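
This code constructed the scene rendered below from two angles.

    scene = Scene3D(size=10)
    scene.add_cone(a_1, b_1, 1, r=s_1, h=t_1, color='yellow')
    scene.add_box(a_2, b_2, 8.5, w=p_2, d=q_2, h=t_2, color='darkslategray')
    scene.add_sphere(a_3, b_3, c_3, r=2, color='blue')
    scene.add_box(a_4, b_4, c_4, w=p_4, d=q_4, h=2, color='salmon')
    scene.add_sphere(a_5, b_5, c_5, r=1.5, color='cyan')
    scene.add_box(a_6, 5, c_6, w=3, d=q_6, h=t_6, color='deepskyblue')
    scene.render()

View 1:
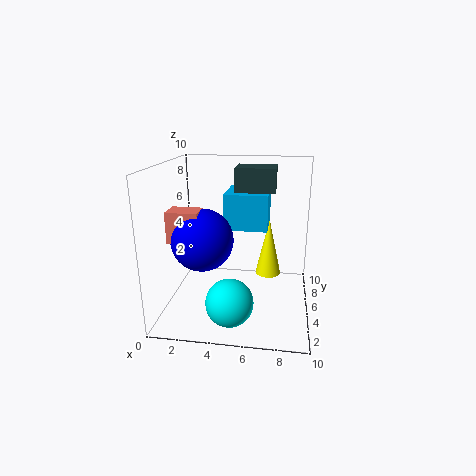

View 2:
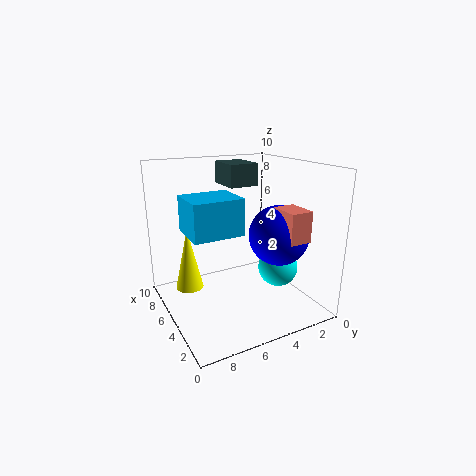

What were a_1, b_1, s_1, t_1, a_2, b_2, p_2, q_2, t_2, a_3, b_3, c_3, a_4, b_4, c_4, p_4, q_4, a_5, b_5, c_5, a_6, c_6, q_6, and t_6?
a_1 = 7; b_1 = 8; s_1 = 1; t_1 = 4.5; a_2 = 5; b_2 = 3.5; p_2 = 2.5; q_2 = 2; t_2 = 1.5; a_3 = 3; b_3 = 3; c_3 = 5.5; a_4 = 1; b_4 = 2; c_4 = 5.5; p_4 = 2; q_4 = 1.5; a_5 = 5; b_5 = 1.5; c_5 = 2; a_6 = 4; c_6 = 5.5; q_6 = 3.5; t_6 = 2.5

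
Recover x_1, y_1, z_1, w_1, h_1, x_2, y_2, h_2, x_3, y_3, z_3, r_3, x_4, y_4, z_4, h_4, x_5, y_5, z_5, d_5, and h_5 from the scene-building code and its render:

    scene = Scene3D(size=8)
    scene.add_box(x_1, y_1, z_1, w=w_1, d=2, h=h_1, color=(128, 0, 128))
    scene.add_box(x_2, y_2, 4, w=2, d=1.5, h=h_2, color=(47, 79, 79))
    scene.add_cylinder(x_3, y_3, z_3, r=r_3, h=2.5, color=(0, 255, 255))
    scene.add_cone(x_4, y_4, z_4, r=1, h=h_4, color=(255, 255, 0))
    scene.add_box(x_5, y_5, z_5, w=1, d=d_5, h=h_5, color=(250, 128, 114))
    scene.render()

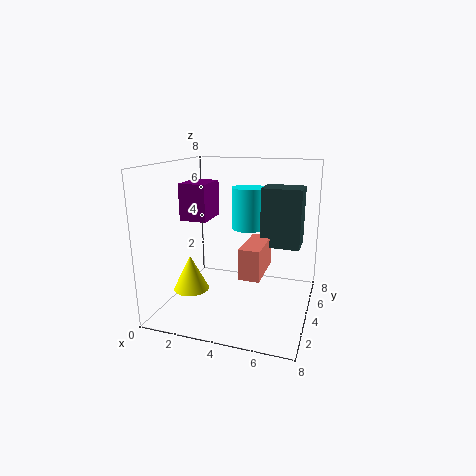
x_1 = 1, y_1 = 3, z_1 = 5, w_1 = 1.5, h_1 = 2, x_2 = 5.5, y_2 = 3, h_2 = 3, x_3 = 4, y_3 = 6, z_3 = 4, r_3 = 1, x_4 = 1.5, y_4 = 3, z_4 = 1, h_4 = 2, x_5 = 5, y_5 = 1, z_5 = 3, d_5 = 2.5, h_5 = 1.5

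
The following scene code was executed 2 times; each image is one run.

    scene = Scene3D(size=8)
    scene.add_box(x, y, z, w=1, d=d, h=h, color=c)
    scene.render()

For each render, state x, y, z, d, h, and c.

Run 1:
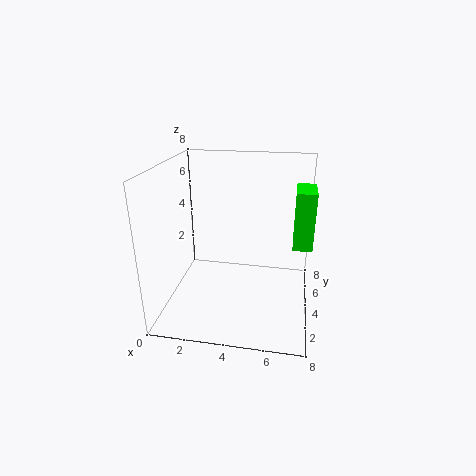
x = 7
y = 3
z = 4
d = 2
h = 3
c = 'lime'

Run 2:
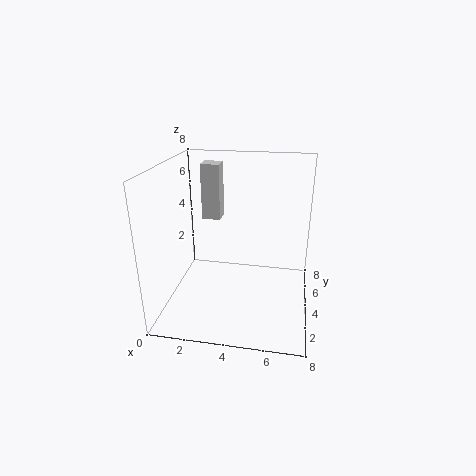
x = 2
y = 4
z = 5
d = 1
h = 3
c = 'lightgray'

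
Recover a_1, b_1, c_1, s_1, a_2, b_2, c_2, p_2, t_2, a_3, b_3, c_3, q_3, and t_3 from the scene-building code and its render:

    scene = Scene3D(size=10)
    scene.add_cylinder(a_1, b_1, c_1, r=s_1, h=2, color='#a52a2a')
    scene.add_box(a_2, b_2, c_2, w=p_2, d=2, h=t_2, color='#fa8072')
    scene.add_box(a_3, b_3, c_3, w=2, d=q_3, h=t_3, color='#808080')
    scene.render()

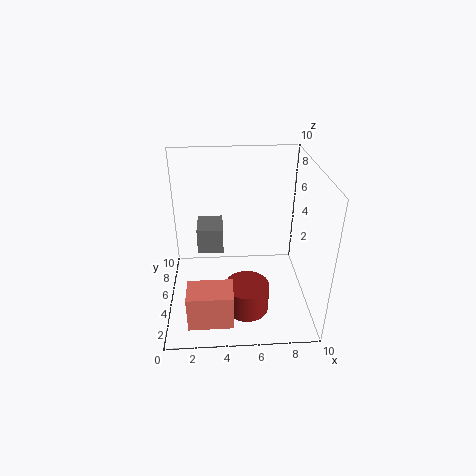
a_1 = 5.5, b_1 = 3, c_1 = 0.5, s_1 = 1.5, a_2 = 1.5, b_2 = 1, c_2 = 0.5, p_2 = 3, t_2 = 2.5, a_3 = 2, b_3 = 7, c_3 = 2.5, q_3 = 2.5, t_3 = 2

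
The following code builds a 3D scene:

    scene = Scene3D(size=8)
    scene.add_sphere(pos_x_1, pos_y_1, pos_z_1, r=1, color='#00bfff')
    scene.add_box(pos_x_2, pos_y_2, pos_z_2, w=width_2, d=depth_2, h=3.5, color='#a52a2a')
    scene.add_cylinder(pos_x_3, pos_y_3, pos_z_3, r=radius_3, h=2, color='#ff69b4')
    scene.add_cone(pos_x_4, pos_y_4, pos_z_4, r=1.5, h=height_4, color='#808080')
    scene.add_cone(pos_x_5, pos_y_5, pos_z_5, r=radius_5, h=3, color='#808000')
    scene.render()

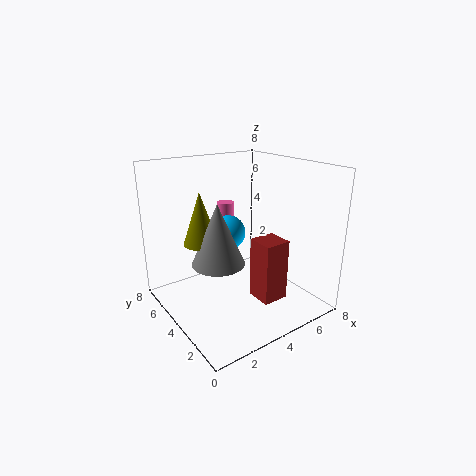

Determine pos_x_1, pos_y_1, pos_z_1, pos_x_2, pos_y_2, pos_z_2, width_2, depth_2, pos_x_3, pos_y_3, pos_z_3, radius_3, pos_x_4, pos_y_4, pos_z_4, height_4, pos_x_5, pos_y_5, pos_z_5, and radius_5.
pos_x_1 = 4
pos_y_1 = 5
pos_z_1 = 4
pos_x_2 = 4.5
pos_y_2 = 2
pos_z_2 = 0.5
width_2 = 1.5
depth_2 = 1.5
pos_x_3 = 4.5
pos_y_3 = 6
pos_z_3 = 3.5
radius_3 = 0.5
pos_x_4 = 3
pos_y_4 = 4.5
pos_z_4 = 2.5
height_4 = 3.5
pos_x_5 = 2.5
pos_y_5 = 5.5
pos_z_5 = 3.5
radius_5 = 1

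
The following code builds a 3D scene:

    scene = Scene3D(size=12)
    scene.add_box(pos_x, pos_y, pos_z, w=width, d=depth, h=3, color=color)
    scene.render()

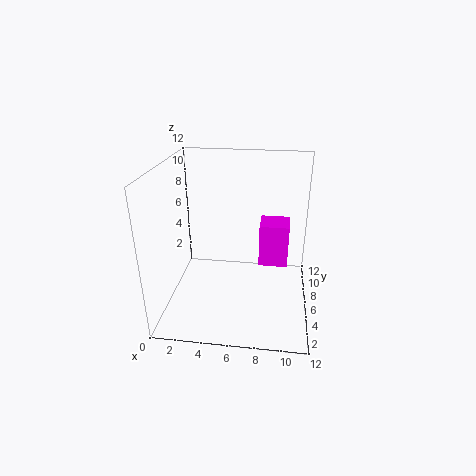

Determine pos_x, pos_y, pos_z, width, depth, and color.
pos_x = 8; pos_y = 2; pos_z = 6; width = 2; depth = 2; color = 'magenta'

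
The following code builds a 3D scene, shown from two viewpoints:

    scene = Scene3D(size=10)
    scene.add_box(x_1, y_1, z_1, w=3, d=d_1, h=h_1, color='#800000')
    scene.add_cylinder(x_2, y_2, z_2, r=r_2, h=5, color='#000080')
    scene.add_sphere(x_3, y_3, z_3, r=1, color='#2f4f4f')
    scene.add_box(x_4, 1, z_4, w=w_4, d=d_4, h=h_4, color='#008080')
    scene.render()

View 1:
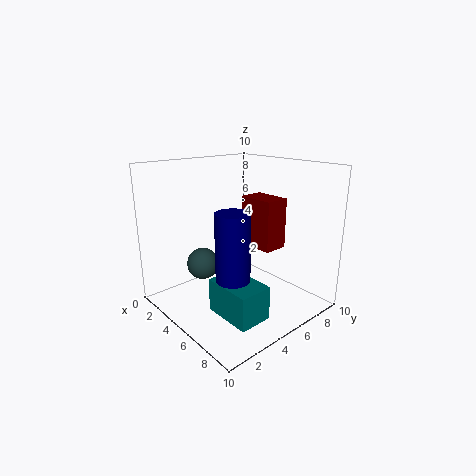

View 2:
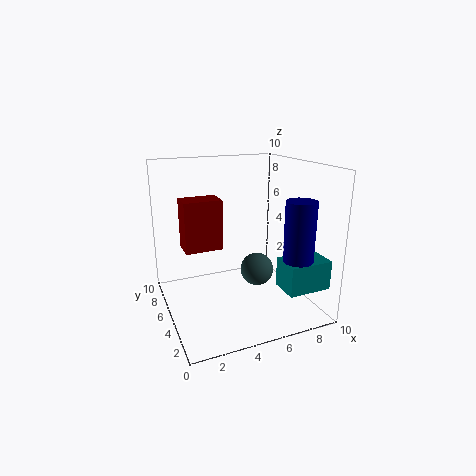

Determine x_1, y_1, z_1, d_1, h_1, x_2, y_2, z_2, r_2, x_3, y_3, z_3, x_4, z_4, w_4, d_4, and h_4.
x_1 = 2; y_1 = 8; z_1 = 3; d_1 = 2; h_1 = 4; x_2 = 8; y_2 = 2; z_2 = 3; r_2 = 1; x_3 = 5; y_3 = 2; z_3 = 4; x_4 = 7; z_4 = 2; w_4 = 3; d_4 = 2; h_4 = 2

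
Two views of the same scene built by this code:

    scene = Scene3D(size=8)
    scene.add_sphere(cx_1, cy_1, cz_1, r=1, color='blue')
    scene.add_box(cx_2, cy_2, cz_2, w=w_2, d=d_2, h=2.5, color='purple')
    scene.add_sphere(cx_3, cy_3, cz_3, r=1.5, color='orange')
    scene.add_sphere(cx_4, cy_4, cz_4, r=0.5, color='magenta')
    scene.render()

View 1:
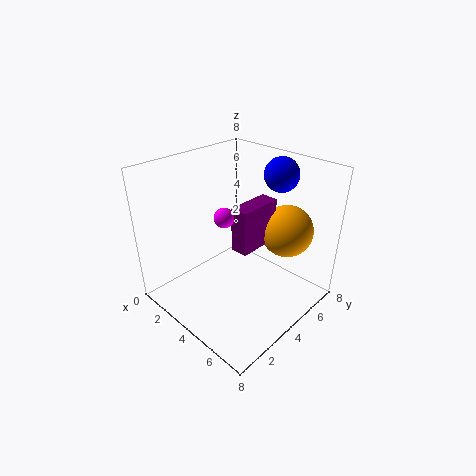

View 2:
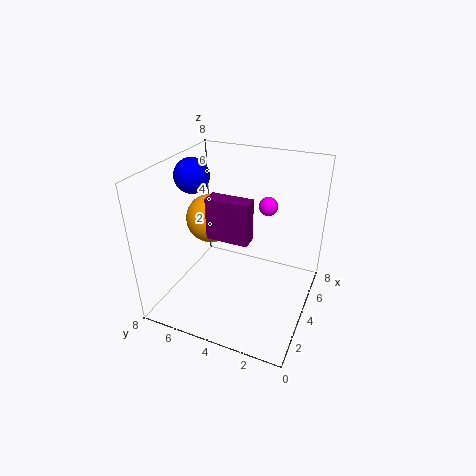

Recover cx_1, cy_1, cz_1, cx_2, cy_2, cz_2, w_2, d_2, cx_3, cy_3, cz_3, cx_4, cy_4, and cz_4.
cx_1 = 4.5; cy_1 = 7; cz_1 = 7; cx_2 = 4; cy_2 = 3.5; cz_2 = 3.5; w_2 = 1; d_2 = 2.5; cx_3 = 5.5; cy_3 = 6.5; cz_3 = 4; cx_4 = 4.5; cy_4 = 2.5; cz_4 = 6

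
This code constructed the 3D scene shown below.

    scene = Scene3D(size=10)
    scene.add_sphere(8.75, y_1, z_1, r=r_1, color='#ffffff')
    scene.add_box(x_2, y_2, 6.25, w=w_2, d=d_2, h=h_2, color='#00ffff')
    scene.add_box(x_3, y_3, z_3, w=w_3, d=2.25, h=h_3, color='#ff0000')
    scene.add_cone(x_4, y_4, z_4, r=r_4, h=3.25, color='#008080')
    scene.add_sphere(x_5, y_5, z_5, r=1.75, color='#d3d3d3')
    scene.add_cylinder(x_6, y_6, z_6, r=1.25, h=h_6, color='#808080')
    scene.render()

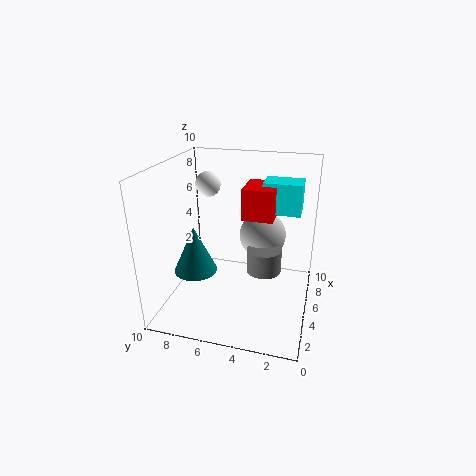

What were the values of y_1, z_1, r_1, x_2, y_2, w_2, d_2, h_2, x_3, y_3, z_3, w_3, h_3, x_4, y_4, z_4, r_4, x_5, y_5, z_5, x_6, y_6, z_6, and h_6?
y_1 = 8.5; z_1 = 7.5; r_1 = 1; x_2 = 6.75; y_2 = 1; w_2 = 2; d_2 = 2.75; h_2 = 2.25; x_3 = 5.75; y_3 = 2.75; z_3 = 6; w_3 = 2.75; h_3 = 2.25; x_4 = 3.75; y_4 = 7.75; z_4 = 2.75; r_4 = 1.5; x_5 = 7.5; y_5 = 3.75; z_5 = 4.25; x_6 = 5.75; y_6 = 3.25; z_6 = 2.25; h_6 = 1.75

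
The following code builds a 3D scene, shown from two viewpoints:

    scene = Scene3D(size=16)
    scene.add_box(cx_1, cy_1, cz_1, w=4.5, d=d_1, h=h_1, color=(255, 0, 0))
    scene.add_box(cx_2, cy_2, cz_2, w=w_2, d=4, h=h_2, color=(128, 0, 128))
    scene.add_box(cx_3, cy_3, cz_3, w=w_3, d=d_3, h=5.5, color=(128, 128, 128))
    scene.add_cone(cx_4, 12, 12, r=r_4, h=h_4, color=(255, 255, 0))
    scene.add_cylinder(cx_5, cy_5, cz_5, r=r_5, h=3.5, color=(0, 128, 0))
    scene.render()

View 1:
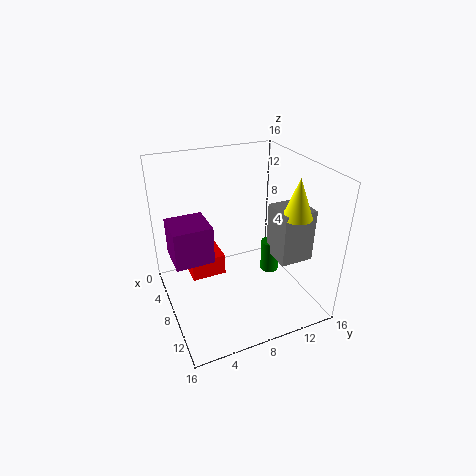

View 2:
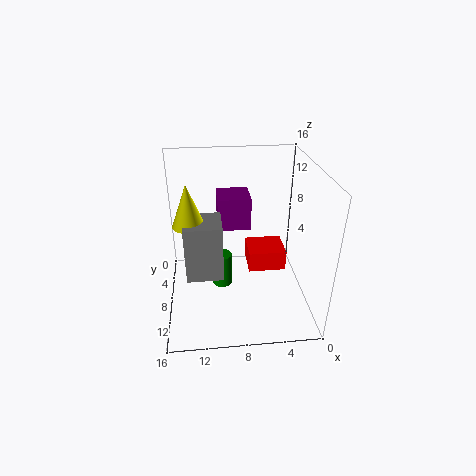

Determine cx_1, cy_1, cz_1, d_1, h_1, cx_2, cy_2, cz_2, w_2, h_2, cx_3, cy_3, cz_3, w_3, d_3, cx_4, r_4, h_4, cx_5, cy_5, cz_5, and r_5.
cx_1 = 2
cy_1 = 3
cz_1 = 2.5
d_1 = 4
h_1 = 2.5
cx_2 = 6
cy_2 = 0.5
cz_2 = 7
w_2 = 4
h_2 = 4
cx_3 = 10
cy_3 = 10.5
cz_3 = 7
w_3 = 3.5
d_3 = 3.5
cx_4 = 13
r_4 = 1.5
h_4 = 4
cx_5 = 10
cy_5 = 11
cz_5 = 4.5
r_5 = 1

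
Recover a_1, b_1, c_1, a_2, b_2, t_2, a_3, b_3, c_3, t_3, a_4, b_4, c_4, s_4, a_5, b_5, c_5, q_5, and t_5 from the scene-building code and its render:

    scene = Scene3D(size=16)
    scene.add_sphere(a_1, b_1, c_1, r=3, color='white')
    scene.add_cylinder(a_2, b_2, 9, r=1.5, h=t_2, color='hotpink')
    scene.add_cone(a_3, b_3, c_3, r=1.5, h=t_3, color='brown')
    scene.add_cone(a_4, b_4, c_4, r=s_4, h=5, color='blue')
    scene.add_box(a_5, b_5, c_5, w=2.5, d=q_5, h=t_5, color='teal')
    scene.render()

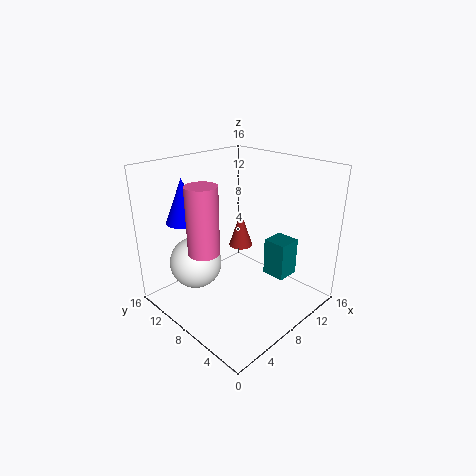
a_1 = 5
b_1 = 12
c_1 = 4.5
a_2 = 2
b_2 = 6.5
t_2 = 6.5
a_3 = 12
b_3 = 11.5
c_3 = 4.5
t_3 = 4.5
a_4 = 4.5
b_4 = 13
c_4 = 9.5
s_4 = 2
a_5 = 9
b_5 = 2.5
c_5 = 4.5
q_5 = 2.5
t_5 = 4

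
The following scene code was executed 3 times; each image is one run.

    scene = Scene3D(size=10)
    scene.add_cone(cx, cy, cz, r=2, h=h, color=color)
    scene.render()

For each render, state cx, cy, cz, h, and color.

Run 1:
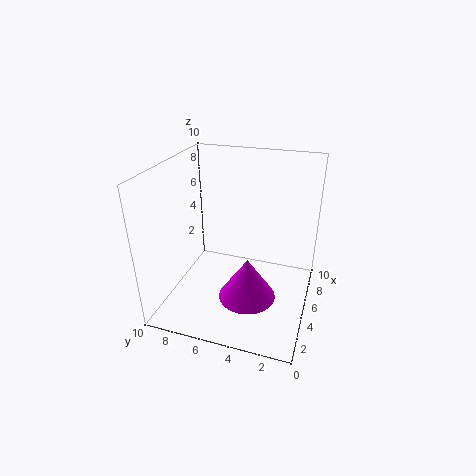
cx = 4, cy = 4, cz = 1, h = 3, color = 'magenta'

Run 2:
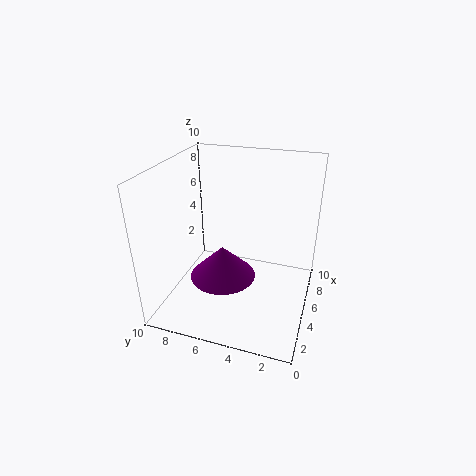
cx = 2, cy = 5, cz = 4, h = 2, color = 'purple'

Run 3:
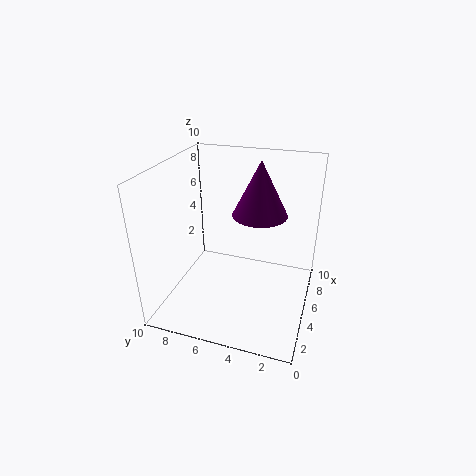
cx = 7, cy = 4, cz = 6, h = 4, color = 'purple'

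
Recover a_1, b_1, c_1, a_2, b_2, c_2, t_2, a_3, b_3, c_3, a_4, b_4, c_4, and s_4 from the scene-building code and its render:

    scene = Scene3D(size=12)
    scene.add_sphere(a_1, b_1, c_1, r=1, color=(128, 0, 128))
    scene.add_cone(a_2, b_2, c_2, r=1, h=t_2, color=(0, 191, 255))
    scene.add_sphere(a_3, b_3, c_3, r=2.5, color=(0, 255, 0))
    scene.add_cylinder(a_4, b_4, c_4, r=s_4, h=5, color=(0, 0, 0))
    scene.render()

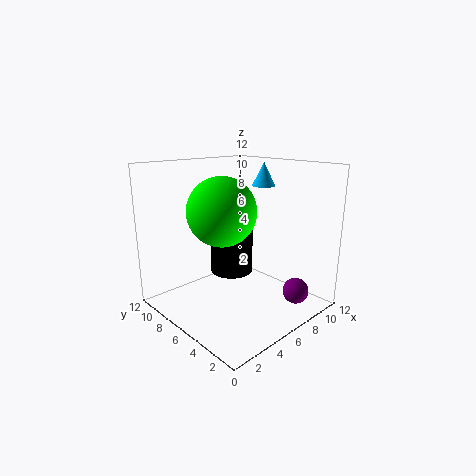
a_1 = 7.5, b_1 = 1, c_1 = 2.5, a_2 = 9, b_2 = 6, c_2 = 10, t_2 = 2, a_3 = 3, b_3 = 4.5, c_3 = 9, a_4 = 8, b_4 = 9, c_4 = 1.5, s_4 = 2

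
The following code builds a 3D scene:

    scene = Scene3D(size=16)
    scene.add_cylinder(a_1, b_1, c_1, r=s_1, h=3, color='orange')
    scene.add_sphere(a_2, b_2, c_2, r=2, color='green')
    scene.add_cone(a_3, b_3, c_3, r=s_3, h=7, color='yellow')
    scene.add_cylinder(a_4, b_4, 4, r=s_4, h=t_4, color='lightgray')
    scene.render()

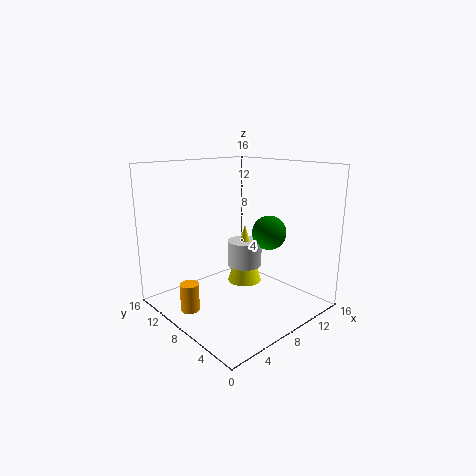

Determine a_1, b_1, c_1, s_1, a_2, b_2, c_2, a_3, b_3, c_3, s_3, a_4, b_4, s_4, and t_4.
a_1 = 2, b_1 = 9, c_1 = 1, s_1 = 1, a_2 = 12, b_2 = 7, c_2 = 8, a_3 = 10, b_3 = 9, c_3 = 2, s_3 = 2, a_4 = 10, b_4 = 9, s_4 = 2, t_4 = 3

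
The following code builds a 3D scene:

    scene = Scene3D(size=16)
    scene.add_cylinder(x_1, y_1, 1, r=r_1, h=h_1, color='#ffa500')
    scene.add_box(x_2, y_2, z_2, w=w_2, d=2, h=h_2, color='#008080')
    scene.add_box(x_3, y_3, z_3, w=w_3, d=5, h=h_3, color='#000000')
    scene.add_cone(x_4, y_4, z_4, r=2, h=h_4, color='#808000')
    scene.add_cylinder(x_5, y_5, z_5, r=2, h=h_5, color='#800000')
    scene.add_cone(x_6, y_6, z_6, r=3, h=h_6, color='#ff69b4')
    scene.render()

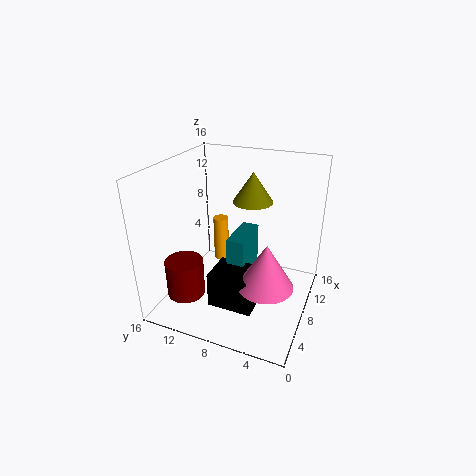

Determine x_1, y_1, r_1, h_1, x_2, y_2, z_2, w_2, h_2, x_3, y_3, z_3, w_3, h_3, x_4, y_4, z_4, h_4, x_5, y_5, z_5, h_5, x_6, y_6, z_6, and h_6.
x_1 = 14, y_1 = 13, r_1 = 1, h_1 = 6, x_2 = 7, y_2 = 7, z_2 = 1, w_2 = 5, h_2 = 7, x_3 = 4, y_3 = 5, z_3 = 1, w_3 = 4, h_3 = 4, x_4 = 7, y_4 = 6, z_4 = 13, h_4 = 3, x_5 = 3, y_5 = 12, z_5 = 3, h_5 = 4, x_6 = 6, y_6 = 4, z_6 = 4, h_6 = 5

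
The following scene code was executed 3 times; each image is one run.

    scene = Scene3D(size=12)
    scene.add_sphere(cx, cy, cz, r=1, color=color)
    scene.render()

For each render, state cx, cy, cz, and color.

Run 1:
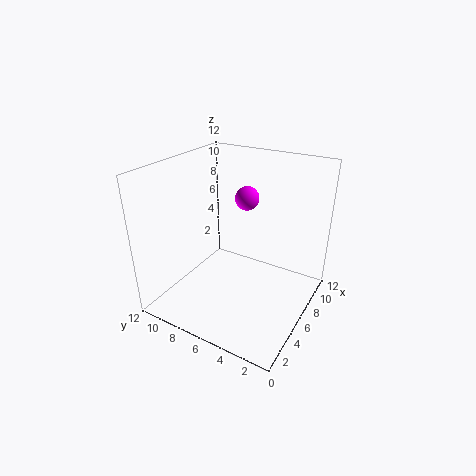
cx = 7.5
cy = 6
cz = 9
color = 'magenta'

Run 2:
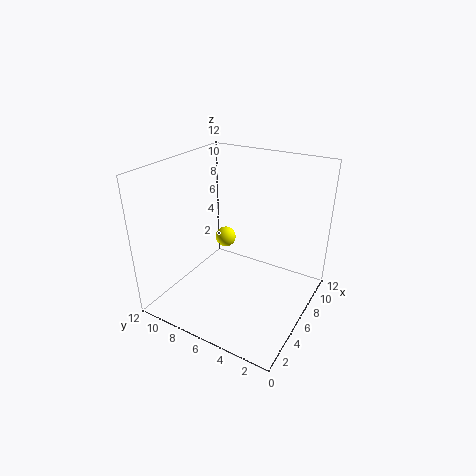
cx = 9.5
cy = 9.5
cz = 3.5
color = 'yellow'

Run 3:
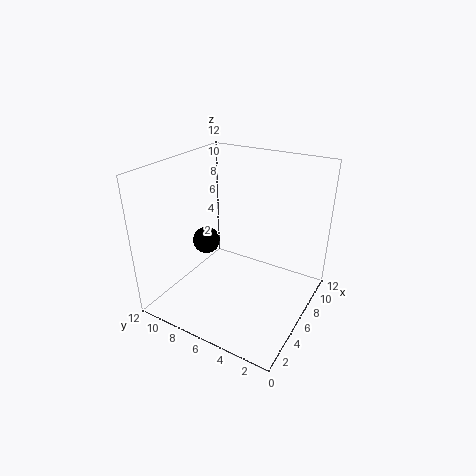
cx = 3
cy = 7
cz = 7
color = 'black'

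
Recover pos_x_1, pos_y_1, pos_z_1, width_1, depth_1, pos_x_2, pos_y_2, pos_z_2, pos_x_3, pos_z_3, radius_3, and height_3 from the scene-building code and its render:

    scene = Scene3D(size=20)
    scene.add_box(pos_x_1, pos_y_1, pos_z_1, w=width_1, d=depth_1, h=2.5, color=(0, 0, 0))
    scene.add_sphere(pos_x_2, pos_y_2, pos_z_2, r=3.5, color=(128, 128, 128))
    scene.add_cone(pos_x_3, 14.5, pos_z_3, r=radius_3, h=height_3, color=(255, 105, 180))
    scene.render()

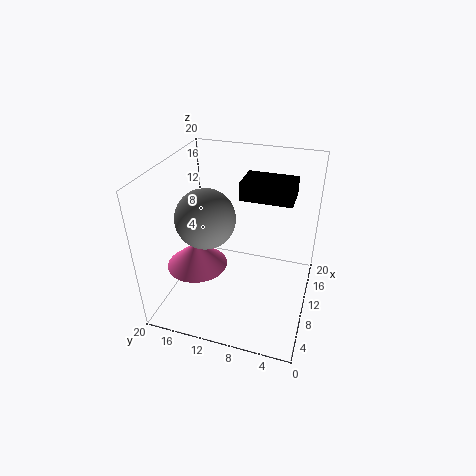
pos_x_1 = 10.5
pos_y_1 = 3
pos_z_1 = 15.5
width_1 = 4.5
depth_1 = 7
pos_x_2 = 4
pos_y_2 = 12
pos_z_2 = 16
pos_x_3 = 6
pos_z_3 = 7.5
radius_3 = 4
height_3 = 3.5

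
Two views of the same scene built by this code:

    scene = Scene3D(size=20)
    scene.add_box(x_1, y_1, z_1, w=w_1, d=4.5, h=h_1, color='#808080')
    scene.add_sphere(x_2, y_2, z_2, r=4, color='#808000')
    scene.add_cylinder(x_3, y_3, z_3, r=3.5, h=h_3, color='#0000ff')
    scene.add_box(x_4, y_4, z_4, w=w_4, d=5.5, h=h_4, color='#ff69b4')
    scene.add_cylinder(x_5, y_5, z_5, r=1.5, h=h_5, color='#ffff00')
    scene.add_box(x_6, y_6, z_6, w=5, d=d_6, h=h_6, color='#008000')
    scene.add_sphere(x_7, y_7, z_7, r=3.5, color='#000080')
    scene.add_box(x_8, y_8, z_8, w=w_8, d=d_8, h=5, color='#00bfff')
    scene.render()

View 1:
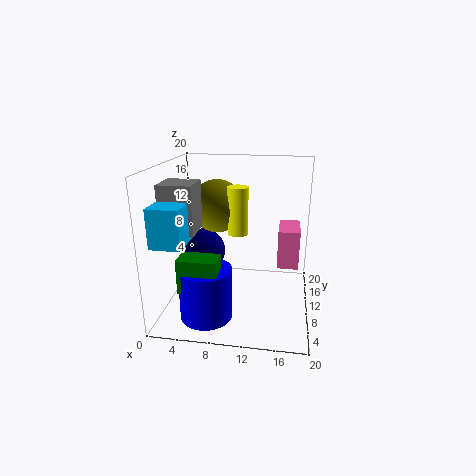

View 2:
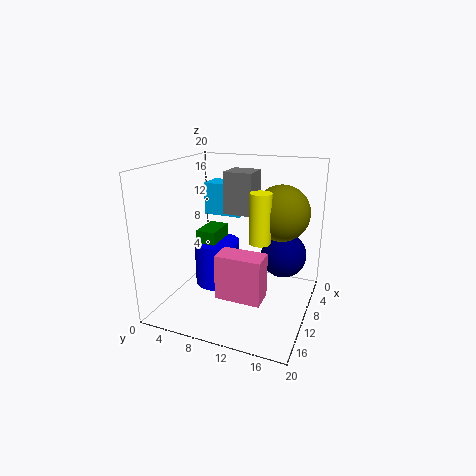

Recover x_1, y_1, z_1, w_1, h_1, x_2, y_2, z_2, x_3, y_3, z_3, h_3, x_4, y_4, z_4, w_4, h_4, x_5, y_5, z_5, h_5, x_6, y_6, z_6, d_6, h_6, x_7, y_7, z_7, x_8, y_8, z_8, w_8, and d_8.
x_1 = 0.5; y_1 = 5.5; z_1 = 11.5; w_1 = 4.5; h_1 = 6.5; x_2 = 6; y_2 = 15; z_2 = 13; x_3 = 6.5; y_3 = 5; z_3 = 0.5; h_3 = 7; x_4 = 15.5; y_4 = 10.5; z_4 = 5.5; w_4 = 3; h_4 = 5.5; x_5 = 9.5; y_5 = 13; z_5 = 9.5; h_5 = 7; x_6 = 3.5; y_6 = 2.5; z_6 = 5; d_6 = 3; h_6 = 4.5; x_7 = 3.5; y_7 = 15; z_7 = 5.5; x_8 = 0.5; y_8 = 2; z_8 = 11; w_8 = 4; d_8 = 6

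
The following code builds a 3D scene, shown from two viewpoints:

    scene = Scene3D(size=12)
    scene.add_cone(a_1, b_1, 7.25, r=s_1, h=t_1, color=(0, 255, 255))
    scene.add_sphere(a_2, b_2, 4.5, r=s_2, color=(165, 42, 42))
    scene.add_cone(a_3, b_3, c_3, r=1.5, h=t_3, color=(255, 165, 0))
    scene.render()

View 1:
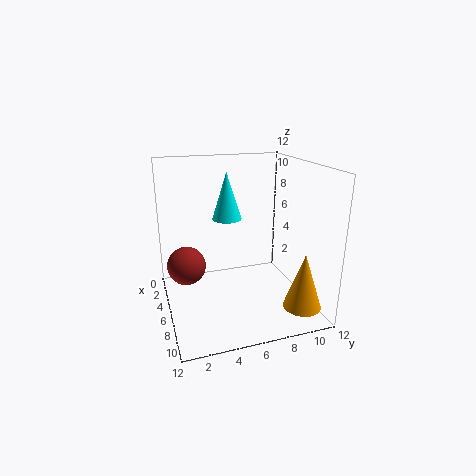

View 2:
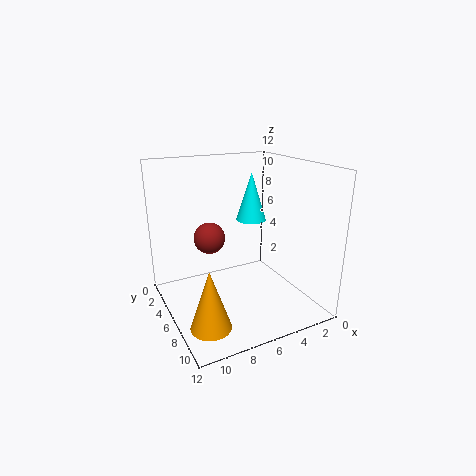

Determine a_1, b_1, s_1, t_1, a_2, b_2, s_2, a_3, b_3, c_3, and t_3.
a_1 = 4.5
b_1 = 5.5
s_1 = 1.25
t_1 = 4
a_2 = 6.75
b_2 = 1.5
s_2 = 1.5
a_3 = 10.25
b_3 = 10
c_3 = 1.25
t_3 = 4.5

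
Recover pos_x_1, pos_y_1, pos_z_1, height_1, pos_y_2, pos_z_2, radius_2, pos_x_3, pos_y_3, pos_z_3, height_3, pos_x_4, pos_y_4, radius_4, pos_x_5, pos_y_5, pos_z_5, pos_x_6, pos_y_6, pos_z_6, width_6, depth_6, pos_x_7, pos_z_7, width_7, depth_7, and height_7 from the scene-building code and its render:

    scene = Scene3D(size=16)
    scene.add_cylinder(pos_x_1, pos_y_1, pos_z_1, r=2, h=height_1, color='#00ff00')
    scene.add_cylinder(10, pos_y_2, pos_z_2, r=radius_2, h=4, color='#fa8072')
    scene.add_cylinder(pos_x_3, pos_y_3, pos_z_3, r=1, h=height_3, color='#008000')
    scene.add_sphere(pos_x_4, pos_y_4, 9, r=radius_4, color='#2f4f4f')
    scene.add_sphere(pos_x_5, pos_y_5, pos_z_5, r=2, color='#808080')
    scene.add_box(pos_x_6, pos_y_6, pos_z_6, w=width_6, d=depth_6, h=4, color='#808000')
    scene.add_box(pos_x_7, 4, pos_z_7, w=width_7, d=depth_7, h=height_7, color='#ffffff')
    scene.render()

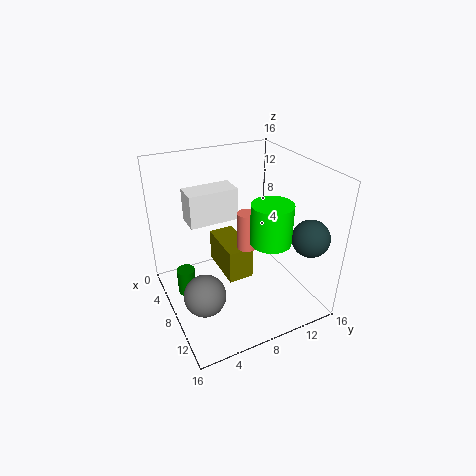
pos_x_1 = 13, pos_y_1 = 9, pos_z_1 = 10, height_1 = 4, pos_y_2 = 8, pos_z_2 = 8, radius_2 = 1, pos_x_3 = 7, pos_y_3 = 2, pos_z_3 = 2, height_3 = 3, pos_x_4 = 13, pos_y_4 = 14, radius_4 = 2, pos_x_5 = 13, pos_y_5 = 2, pos_z_5 = 6, pos_x_6 = 2, pos_y_6 = 7, pos_z_6 = 2, width_6 = 6, depth_6 = 3, pos_x_7 = 1, pos_z_7 = 8, width_7 = 3, depth_7 = 6, height_7 = 4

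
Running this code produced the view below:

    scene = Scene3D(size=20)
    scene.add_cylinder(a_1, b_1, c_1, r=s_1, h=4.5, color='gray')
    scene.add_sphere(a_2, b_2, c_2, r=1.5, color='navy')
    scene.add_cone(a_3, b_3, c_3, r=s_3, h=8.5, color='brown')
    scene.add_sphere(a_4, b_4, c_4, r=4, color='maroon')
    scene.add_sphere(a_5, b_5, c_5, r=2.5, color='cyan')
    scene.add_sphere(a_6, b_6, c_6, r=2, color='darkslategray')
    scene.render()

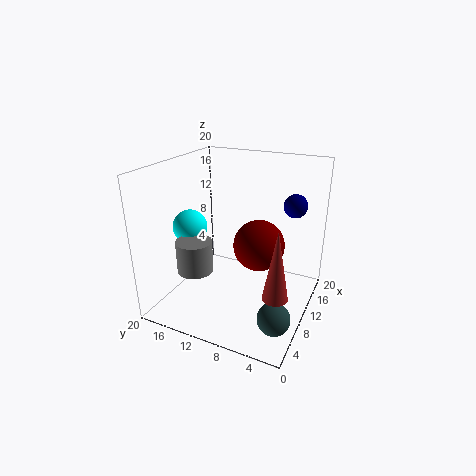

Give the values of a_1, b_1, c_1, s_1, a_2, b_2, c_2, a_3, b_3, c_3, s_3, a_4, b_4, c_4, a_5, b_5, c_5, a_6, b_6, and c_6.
a_1 = 6.5
b_1 = 15
c_1 = 5.5
s_1 = 2.5
a_2 = 11
b_2 = 2.5
c_2 = 15.5
a_3 = 3
b_3 = 2
c_3 = 7
s_3 = 1.5
a_4 = 15.5
b_4 = 9
c_4 = 6.5
a_5 = 9.5
b_5 = 17.5
c_5 = 10.5
a_6 = 3
b_6 = 2
c_6 = 4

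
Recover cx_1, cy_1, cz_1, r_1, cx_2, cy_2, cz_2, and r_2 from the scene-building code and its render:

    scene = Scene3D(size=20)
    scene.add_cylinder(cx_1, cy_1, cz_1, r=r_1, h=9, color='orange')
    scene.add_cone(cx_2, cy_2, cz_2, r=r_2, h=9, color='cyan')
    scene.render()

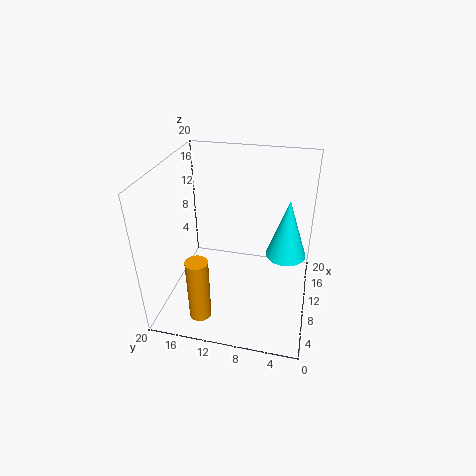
cx_1 = 4; cy_1 = 14; cz_1 = 0.5; r_1 = 1.5; cx_2 = 14; cy_2 = 3.5; cz_2 = 5.5; r_2 = 3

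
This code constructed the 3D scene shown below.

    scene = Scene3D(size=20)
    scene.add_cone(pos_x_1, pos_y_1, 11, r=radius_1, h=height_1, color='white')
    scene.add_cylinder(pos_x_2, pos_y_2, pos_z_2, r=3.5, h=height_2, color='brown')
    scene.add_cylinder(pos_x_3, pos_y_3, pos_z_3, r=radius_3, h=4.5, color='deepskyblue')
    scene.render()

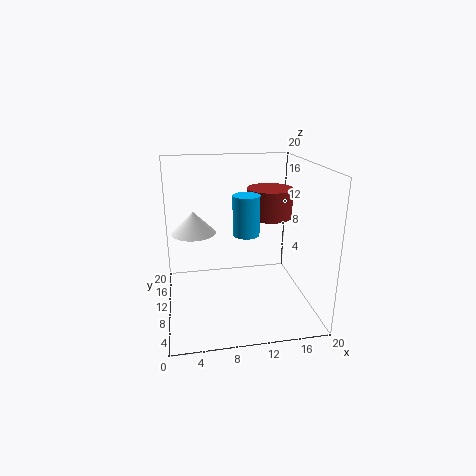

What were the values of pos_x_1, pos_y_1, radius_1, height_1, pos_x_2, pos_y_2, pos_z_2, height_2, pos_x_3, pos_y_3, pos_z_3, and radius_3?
pos_x_1 = 4
pos_y_1 = 10.5
radius_1 = 3
height_1 = 3
pos_x_2 = 16
pos_y_2 = 15.5
pos_z_2 = 11
height_2 = 4.5
pos_x_3 = 9.5
pos_y_3 = 2.5
pos_z_3 = 13.5
radius_3 = 1.5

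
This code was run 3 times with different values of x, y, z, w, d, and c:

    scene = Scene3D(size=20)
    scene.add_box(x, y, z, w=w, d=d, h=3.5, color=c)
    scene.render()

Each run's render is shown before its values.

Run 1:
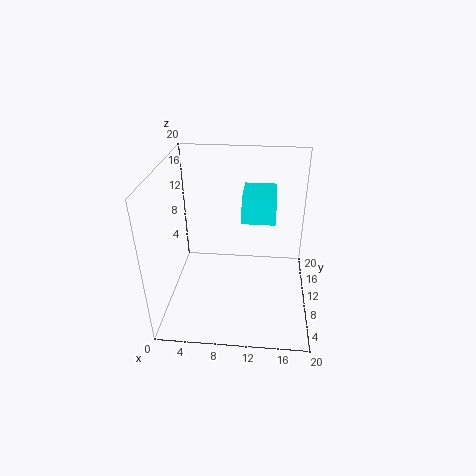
x = 10.5, y = 9.5, z = 12.5, w = 4.5, d = 6, c = 'cyan'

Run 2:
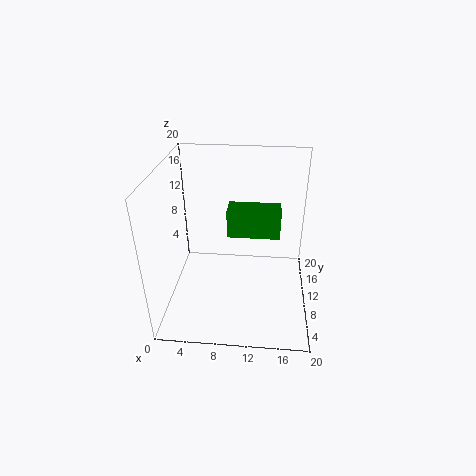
x = 9, y = 6, z = 12.5, w = 6.5, d = 3, c = 'green'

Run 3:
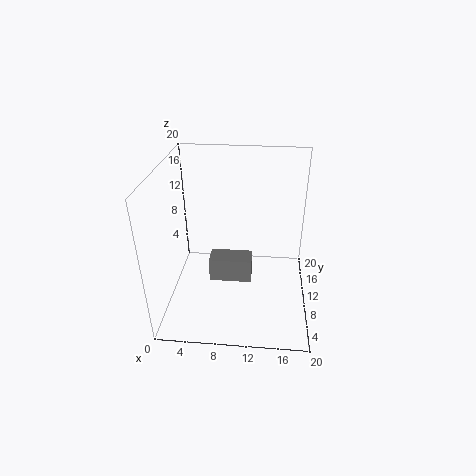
x = 6, y = 8.5, z = 3.5, w = 6, d = 3, c = 'gray'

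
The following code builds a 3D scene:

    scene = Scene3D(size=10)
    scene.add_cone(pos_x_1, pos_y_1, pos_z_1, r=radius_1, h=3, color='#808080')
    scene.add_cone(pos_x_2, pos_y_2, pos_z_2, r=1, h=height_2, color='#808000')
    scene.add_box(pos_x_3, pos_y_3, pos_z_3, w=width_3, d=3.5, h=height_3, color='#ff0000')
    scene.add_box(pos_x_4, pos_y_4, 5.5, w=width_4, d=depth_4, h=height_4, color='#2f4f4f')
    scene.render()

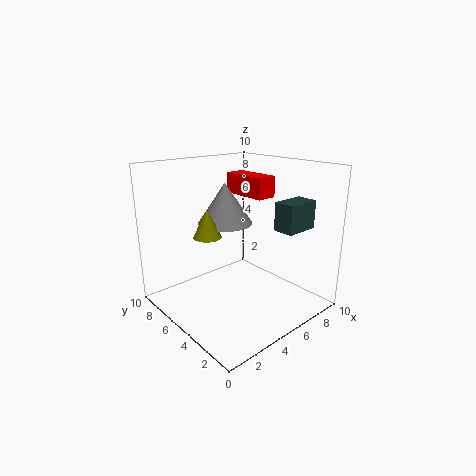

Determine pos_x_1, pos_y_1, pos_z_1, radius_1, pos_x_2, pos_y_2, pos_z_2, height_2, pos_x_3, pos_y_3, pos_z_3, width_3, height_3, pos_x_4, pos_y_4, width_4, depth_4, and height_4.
pos_x_1 = 5.5
pos_y_1 = 7
pos_z_1 = 5.5
radius_1 = 2
pos_x_2 = 3.5
pos_y_2 = 6.5
pos_z_2 = 5
height_2 = 2
pos_x_3 = 6.5
pos_y_3 = 4.5
pos_z_3 = 7.5
width_3 = 1.5
height_3 = 1.5
pos_x_4 = 7
pos_y_4 = 2
width_4 = 2.5
depth_4 = 1.5
height_4 = 2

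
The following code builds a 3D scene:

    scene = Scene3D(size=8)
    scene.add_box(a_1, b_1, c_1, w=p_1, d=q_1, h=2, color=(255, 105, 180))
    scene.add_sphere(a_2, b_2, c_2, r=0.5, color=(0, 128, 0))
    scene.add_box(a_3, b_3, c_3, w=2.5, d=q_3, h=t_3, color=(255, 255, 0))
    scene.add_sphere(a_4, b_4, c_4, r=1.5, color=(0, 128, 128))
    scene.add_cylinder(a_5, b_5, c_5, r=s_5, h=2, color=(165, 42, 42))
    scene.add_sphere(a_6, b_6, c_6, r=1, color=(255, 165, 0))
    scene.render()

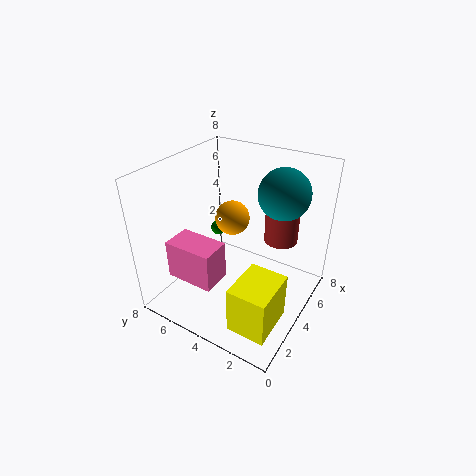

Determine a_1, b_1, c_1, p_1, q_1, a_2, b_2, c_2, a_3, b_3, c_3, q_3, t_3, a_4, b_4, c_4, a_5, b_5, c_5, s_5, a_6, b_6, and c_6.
a_1 = 0.5; b_1 = 3.5; c_1 = 3; p_1 = 1.5; q_1 = 2.5; a_2 = 7; b_2 = 7.5; c_2 = 2; a_3 = 0.5; b_3 = 0.5; c_3 = 1; q_3 = 2; t_3 = 2.5; a_4 = 6.5; b_4 = 2.5; c_4 = 6; a_5 = 6.5; b_5 = 2.5; c_5 = 3; s_5 = 1; a_6 = 5; b_6 = 5; c_6 = 4.5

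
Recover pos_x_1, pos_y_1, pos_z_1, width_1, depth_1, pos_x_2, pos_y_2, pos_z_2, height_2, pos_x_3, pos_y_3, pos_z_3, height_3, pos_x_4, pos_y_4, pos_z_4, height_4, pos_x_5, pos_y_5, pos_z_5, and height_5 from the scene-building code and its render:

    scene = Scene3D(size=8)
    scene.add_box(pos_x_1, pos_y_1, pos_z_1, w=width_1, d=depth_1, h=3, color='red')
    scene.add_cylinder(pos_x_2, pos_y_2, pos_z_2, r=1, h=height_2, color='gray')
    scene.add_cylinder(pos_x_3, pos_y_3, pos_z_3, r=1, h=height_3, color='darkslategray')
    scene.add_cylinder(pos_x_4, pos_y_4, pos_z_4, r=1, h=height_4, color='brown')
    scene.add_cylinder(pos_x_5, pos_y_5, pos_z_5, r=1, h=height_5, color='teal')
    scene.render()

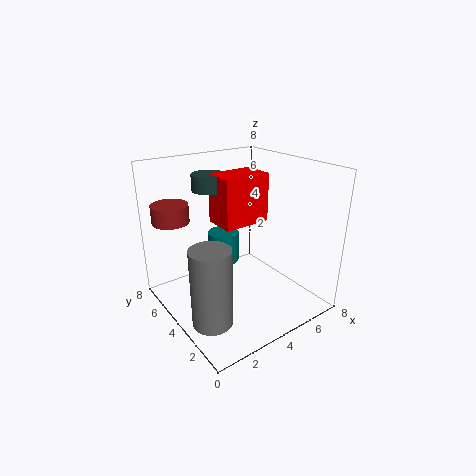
pos_x_1 = 4
pos_y_1 = 5
pos_z_1 = 4
width_1 = 3
depth_1 = 2
pos_x_2 = 1
pos_y_2 = 2
pos_z_2 = 1
height_2 = 4
pos_x_3 = 4
pos_y_3 = 7
pos_z_3 = 6
height_3 = 1
pos_x_4 = 1
pos_y_4 = 6
pos_z_4 = 5
height_4 = 1
pos_x_5 = 5
pos_y_5 = 7
pos_z_5 = 1
height_5 = 2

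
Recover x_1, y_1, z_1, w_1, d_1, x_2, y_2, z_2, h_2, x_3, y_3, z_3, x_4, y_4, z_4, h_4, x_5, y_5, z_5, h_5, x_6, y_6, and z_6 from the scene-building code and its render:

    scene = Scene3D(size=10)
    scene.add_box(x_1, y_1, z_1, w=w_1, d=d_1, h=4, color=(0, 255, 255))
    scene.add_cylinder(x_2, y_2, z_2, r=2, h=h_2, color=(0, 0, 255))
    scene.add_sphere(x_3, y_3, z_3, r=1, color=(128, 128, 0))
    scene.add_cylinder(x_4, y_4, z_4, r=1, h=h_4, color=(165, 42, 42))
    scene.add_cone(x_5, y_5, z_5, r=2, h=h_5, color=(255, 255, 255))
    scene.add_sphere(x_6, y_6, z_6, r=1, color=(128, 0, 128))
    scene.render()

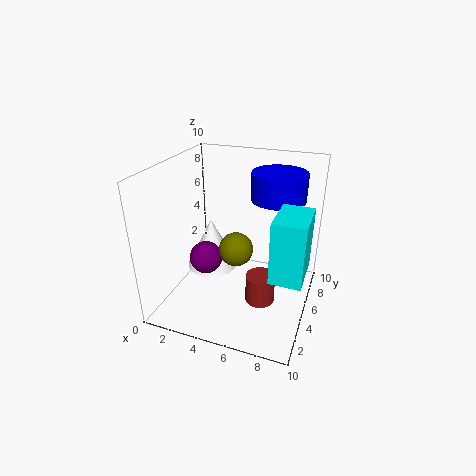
x_1 = 8, y_1 = 2, z_1 = 4, w_1 = 2, d_1 = 3, x_2 = 7, y_2 = 8, z_2 = 7, h_2 = 2, x_3 = 6, y_3 = 2, z_3 = 6, x_4 = 7, y_4 = 4, z_4 = 1, h_4 = 2, x_5 = 2, y_5 = 7, z_5 = 1, h_5 = 4, x_6 = 4, y_6 = 2, z_6 = 5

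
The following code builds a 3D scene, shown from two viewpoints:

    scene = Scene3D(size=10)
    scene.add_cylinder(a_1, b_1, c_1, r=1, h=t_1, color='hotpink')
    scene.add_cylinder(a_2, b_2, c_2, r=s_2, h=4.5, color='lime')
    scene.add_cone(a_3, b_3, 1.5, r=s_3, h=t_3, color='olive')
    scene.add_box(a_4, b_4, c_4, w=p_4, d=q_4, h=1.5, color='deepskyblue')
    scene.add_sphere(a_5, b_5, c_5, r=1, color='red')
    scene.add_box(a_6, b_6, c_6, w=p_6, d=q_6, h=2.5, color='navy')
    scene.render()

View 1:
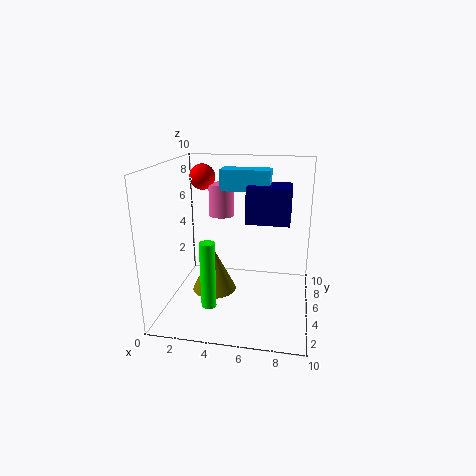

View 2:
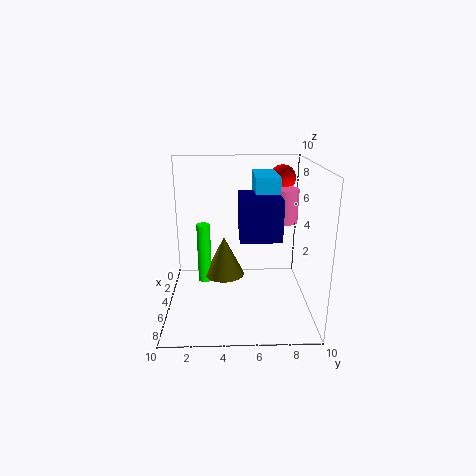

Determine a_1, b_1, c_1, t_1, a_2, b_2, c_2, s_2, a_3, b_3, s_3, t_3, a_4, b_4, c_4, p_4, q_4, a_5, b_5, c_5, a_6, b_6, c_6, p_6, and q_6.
a_1 = 3
b_1 = 8.5
c_1 = 5.5
t_1 = 2.5
a_2 = 3.5
b_2 = 2.5
c_2 = 1
s_2 = 0.5
a_3 = 3.5
b_3 = 4
s_3 = 1.5
t_3 = 3
a_4 = 3.5
b_4 = 6
c_4 = 8
p_4 = 3.5
q_4 = 1.5
a_5 = 1.5
b_5 = 8.5
c_5 = 8.5
a_6 = 5.5
b_6 = 5
c_6 = 6
p_6 = 3
q_6 = 2.5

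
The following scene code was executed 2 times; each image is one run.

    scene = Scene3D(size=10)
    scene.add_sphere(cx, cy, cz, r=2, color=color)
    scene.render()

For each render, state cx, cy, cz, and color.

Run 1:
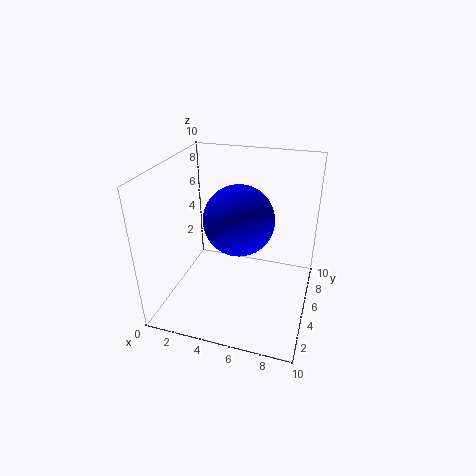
cx = 6, cy = 2, cz = 8, color = 'blue'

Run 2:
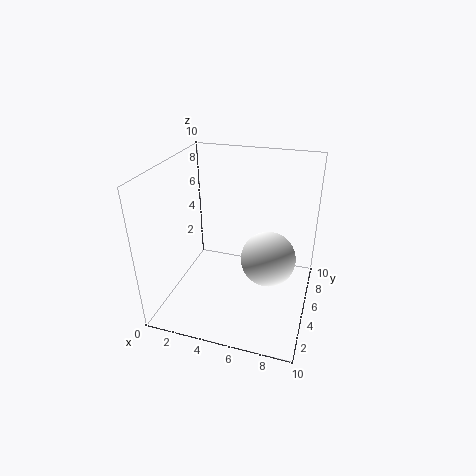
cx = 7, cy = 6, cz = 3, color = 'white'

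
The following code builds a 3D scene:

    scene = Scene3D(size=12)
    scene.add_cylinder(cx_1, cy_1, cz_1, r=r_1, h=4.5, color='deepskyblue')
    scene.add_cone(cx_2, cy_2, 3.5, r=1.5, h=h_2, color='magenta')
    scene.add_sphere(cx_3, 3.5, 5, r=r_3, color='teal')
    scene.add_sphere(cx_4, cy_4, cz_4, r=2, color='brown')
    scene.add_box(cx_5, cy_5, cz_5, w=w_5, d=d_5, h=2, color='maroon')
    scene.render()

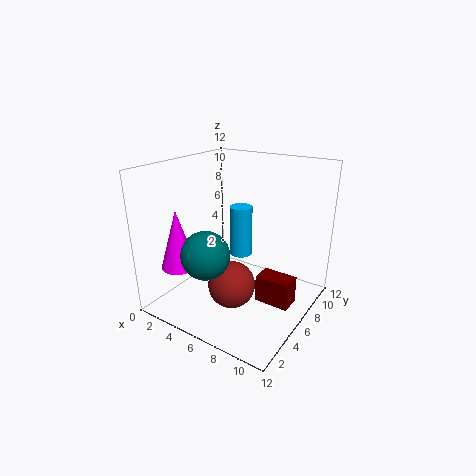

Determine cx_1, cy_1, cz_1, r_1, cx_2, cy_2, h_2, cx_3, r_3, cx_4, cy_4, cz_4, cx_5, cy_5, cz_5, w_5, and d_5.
cx_1 = 5, cy_1 = 8, cz_1 = 3.5, r_1 = 1, cx_2 = 2, cy_2 = 3, h_2 = 5, cx_3 = 4.5, r_3 = 2, cx_4 = 6, cy_4 = 5, cz_4 = 2, cx_5 = 9.5, cy_5 = 3, cz_5 = 3, w_5 = 2.5, d_5 = 1.5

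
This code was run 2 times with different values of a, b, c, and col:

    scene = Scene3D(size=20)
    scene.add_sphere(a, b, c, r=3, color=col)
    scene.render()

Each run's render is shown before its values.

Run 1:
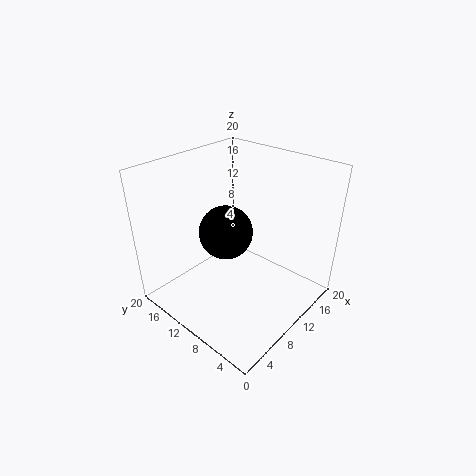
a = 4, b = 6.5, c = 15, col = 'black'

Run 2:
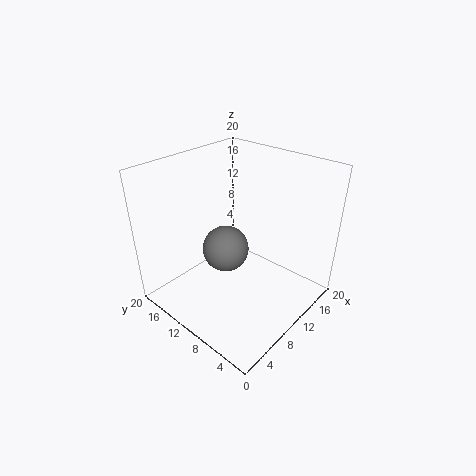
a = 7, b = 9.5, c = 10, col = 'gray'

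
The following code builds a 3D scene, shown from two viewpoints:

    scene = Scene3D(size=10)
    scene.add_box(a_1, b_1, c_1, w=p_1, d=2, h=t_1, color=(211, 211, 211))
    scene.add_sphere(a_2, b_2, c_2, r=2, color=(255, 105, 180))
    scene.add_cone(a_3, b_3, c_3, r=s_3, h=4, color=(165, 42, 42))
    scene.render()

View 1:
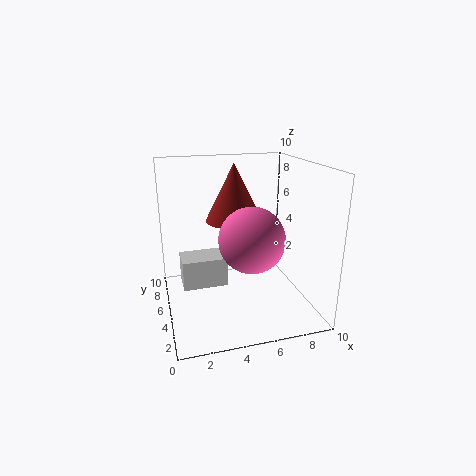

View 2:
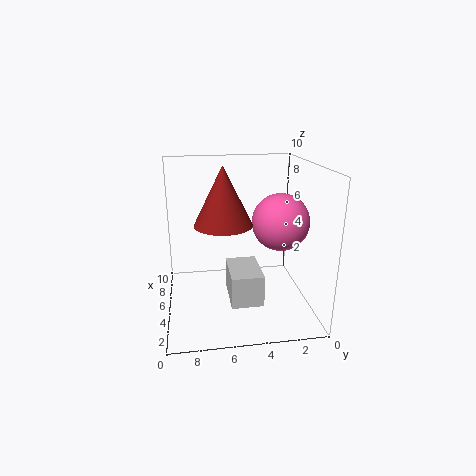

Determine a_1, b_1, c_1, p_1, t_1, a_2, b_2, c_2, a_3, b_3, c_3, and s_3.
a_1 = 1; b_1 = 4; c_1 = 2; p_1 = 3; t_1 = 2; a_2 = 5; b_2 = 2; c_2 = 6; a_3 = 5; b_3 = 6; c_3 = 6; s_3 = 2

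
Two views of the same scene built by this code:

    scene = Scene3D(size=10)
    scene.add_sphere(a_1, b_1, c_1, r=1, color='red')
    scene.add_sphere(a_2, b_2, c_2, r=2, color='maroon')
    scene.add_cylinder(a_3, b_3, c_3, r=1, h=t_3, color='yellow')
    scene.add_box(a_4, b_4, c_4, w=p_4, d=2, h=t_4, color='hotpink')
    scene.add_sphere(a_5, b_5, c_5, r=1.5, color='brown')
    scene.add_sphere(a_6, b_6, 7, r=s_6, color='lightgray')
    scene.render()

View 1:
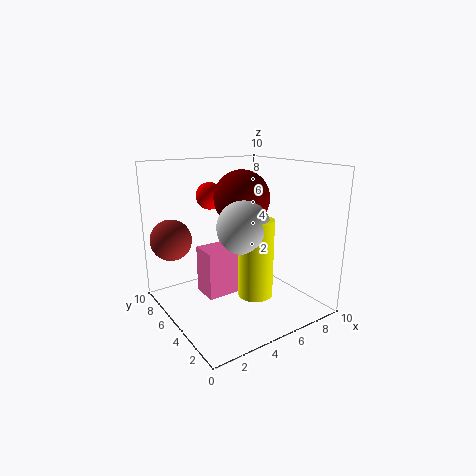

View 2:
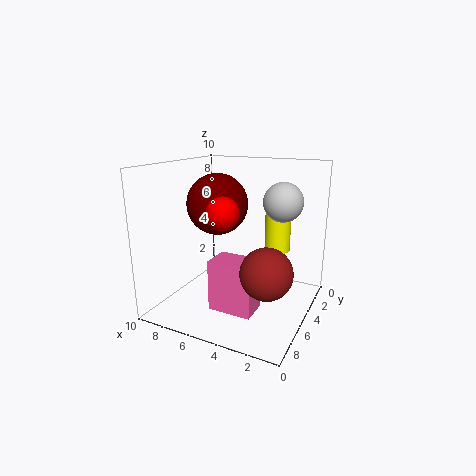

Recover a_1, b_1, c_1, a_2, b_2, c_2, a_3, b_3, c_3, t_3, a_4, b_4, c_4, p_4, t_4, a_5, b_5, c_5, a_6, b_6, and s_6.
a_1 = 4.5; b_1 = 8; c_1 = 7.5; a_2 = 6; b_2 = 6; c_2 = 7.5; a_3 = 3.5; b_3 = 1; c_3 = 3; t_3 = 4.5; a_4 = 3; b_4 = 5.5; c_4 = 0.5; p_4 = 3; t_4 = 3.5; a_5 = 1.5; b_5 = 8.5; c_5 = 4.5; a_6 = 3; b_6 = 1.5; s_6 = 1.5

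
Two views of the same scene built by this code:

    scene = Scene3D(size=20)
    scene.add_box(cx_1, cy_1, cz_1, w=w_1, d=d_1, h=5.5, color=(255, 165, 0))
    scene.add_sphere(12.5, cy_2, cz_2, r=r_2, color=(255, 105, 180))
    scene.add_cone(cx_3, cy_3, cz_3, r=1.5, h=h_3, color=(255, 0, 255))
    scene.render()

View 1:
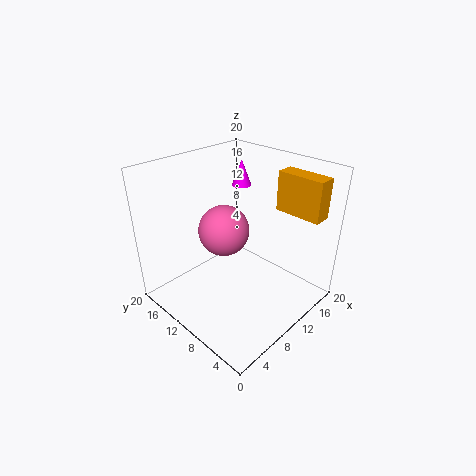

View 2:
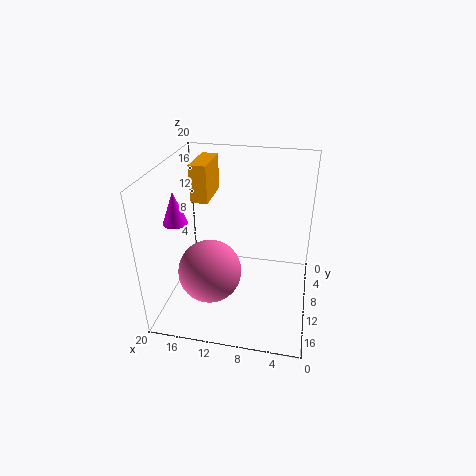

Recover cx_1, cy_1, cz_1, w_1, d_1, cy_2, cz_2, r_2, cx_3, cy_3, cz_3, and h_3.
cx_1 = 15; cy_1 = 1; cz_1 = 13.5; w_1 = 2.5; d_1 = 6.5; cy_2 = 15.5; cz_2 = 8; r_2 = 4; cx_3 = 16.5; cy_3 = 15.5; cz_3 = 14.5; h_3 = 4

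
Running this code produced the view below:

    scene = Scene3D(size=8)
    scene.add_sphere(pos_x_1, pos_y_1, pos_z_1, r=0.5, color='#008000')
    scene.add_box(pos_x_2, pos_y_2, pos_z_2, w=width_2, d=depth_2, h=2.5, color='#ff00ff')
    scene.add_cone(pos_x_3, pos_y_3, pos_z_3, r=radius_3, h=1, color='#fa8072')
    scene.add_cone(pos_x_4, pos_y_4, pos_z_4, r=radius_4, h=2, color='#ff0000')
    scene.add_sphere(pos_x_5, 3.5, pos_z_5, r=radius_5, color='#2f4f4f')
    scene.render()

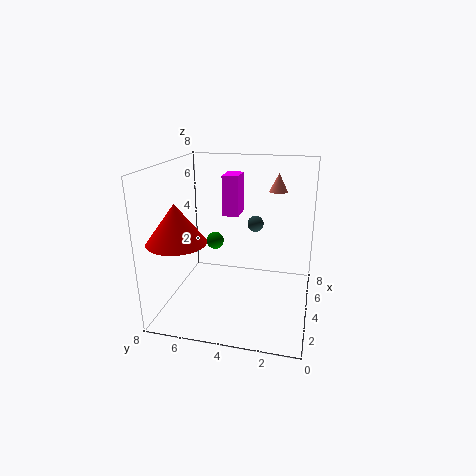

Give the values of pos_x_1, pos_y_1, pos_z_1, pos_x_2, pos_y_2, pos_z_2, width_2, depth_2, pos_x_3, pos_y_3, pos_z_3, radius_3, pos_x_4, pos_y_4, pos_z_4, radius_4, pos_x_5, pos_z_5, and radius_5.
pos_x_1 = 4.5; pos_y_1 = 5.5; pos_z_1 = 3.5; pos_x_2 = 6; pos_y_2 = 4.5; pos_z_2 = 4.5; width_2 = 1.5; depth_2 = 1; pos_x_3 = 5; pos_y_3 = 2; pos_z_3 = 6.5; radius_3 = 0.5; pos_x_4 = 1.5; pos_y_4 = 6.5; pos_z_4 = 4.5; radius_4 = 1.5; pos_x_5 = 6.5; pos_z_5 = 4; radius_5 = 0.5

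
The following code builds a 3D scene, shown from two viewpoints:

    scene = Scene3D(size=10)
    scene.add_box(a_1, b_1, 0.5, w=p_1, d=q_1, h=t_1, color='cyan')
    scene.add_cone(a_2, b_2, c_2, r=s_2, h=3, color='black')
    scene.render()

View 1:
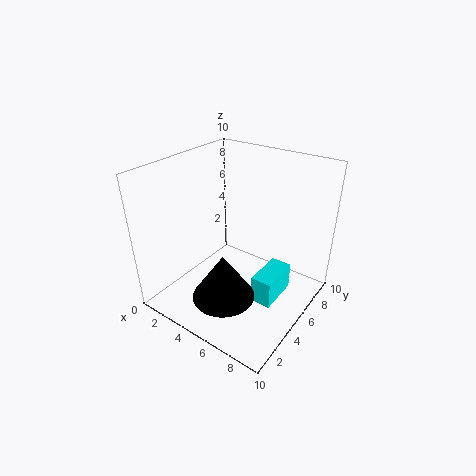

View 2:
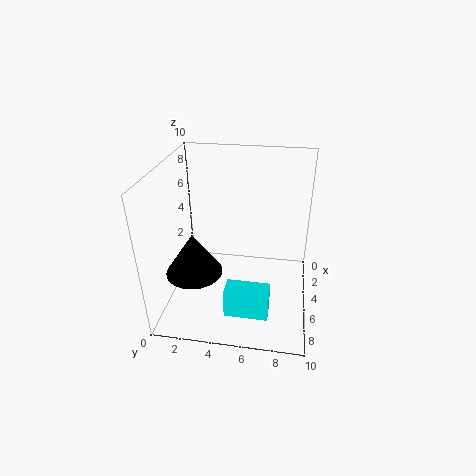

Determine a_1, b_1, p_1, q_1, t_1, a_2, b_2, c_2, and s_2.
a_1 = 6.5, b_1 = 4.5, p_1 = 1.5, q_1 = 3, t_1 = 2, a_2 = 6, b_2 = 2, c_2 = 2.5, s_2 = 2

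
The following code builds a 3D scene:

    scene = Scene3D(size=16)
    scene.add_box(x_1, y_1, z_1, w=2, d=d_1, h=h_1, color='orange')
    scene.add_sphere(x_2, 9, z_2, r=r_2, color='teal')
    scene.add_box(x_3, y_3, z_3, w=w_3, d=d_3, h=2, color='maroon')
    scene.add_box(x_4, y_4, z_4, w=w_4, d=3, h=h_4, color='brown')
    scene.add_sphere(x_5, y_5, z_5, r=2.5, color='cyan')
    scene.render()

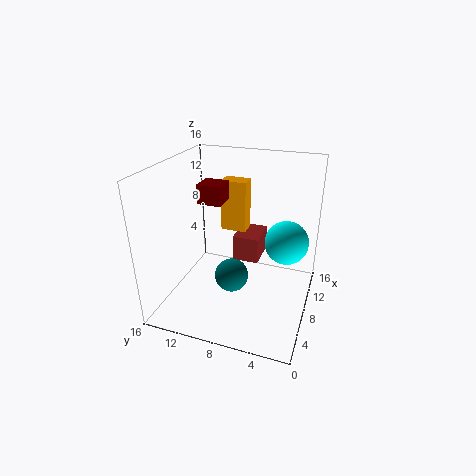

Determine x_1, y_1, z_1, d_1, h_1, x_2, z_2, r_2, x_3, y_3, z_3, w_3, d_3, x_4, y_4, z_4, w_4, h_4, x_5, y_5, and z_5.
x_1 = 10.5, y_1 = 8, z_1 = 7.5, d_1 = 3, h_1 = 6, x_2 = 8.5, z_2 = 2.5, r_2 = 2, x_3 = 5.5, y_3 = 9, z_3 = 12.5, w_3 = 2.5, d_3 = 2.5, x_4 = 9, y_4 = 6, z_4 = 4.5, w_4 = 4, h_4 = 3, x_5 = 10.5, y_5 = 3, z_5 = 7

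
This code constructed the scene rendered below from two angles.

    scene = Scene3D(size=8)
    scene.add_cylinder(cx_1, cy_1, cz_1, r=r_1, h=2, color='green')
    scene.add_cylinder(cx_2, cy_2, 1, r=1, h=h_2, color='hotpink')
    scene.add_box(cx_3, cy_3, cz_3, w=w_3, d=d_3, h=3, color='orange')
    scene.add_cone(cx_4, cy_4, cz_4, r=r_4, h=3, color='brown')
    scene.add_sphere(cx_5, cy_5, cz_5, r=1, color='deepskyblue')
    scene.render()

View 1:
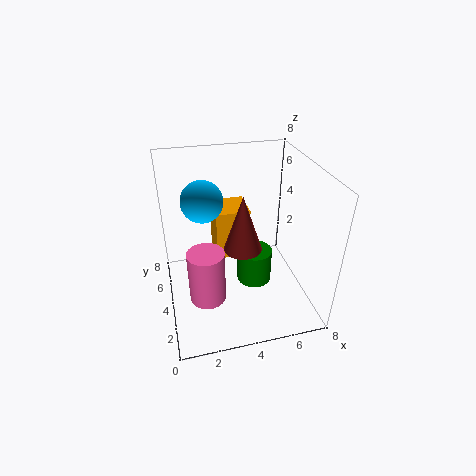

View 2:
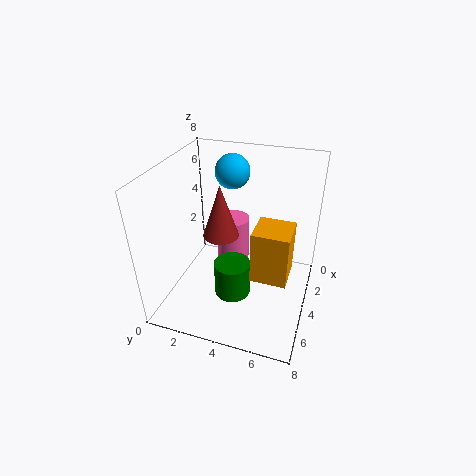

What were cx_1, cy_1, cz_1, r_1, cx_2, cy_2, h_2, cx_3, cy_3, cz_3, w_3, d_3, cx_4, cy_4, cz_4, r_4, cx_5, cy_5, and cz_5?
cx_1 = 5; cy_1 = 4; cz_1 = 1; r_1 = 1; cx_2 = 2; cy_2 = 3; h_2 = 3; cx_3 = 3; cy_3 = 5; cz_3 = 2; w_3 = 2; d_3 = 2; cx_4 = 4; cy_4 = 3; cz_4 = 4; r_4 = 1; cx_5 = 2; cy_5 = 3; cz_5 = 7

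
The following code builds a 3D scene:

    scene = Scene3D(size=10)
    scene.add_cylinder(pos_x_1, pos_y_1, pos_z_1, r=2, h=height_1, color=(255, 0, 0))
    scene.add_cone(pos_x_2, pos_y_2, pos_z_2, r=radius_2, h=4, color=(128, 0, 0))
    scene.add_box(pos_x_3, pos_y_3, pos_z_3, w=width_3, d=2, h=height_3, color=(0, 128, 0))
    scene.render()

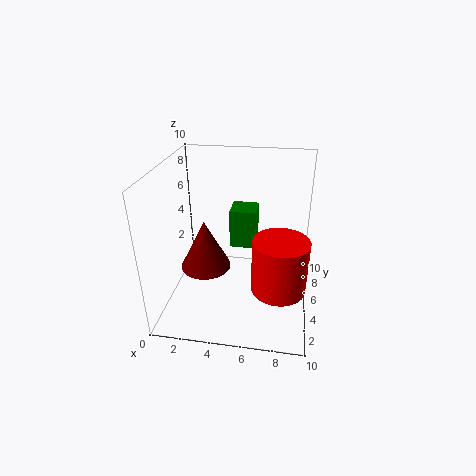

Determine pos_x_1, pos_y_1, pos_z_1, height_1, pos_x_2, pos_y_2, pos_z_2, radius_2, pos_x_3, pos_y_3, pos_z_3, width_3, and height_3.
pos_x_1 = 8
pos_y_1 = 5
pos_z_1 = 1
height_1 = 4
pos_x_2 = 2
pos_y_2 = 7
pos_z_2 = 1
radius_2 = 2
pos_x_3 = 4
pos_y_3 = 7
pos_z_3 = 3
width_3 = 2
height_3 = 3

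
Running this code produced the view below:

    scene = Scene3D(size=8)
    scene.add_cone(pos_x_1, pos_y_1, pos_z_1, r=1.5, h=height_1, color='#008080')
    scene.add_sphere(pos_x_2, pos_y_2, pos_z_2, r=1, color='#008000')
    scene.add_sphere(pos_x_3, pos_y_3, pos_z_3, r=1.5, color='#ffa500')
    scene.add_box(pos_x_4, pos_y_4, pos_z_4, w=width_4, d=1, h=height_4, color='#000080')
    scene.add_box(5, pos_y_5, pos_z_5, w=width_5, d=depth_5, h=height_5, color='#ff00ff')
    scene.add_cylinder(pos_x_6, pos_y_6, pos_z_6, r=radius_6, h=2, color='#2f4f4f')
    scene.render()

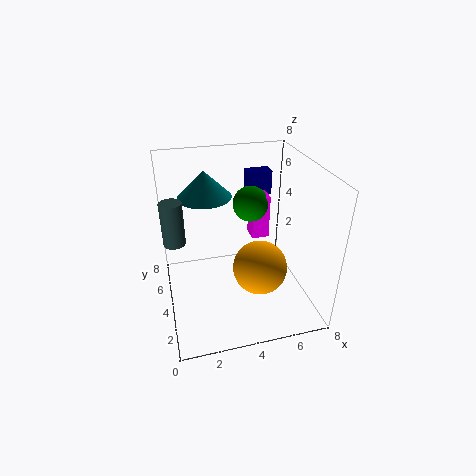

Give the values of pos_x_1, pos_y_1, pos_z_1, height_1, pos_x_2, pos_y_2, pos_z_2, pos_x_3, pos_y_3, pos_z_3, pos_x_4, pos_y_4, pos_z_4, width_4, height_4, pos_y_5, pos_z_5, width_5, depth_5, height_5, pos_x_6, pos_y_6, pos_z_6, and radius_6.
pos_x_1 = 2.5; pos_y_1 = 5.5; pos_z_1 = 6; height_1 = 1.5; pos_x_2 = 5; pos_y_2 = 5; pos_z_2 = 5.5; pos_x_3 = 5; pos_y_3 = 3; pos_z_3 = 2.5; pos_x_4 = 5.5; pos_y_4 = 7; pos_z_4 = 5; width_4 = 1.5; height_4 = 1.5; pos_y_5 = 4.5; pos_z_5 = 3.5; width_5 = 1; depth_5 = 1; height_5 = 2.5; pos_x_6 = 0.5; pos_y_6 = 2; pos_z_6 = 5.5; radius_6 = 0.5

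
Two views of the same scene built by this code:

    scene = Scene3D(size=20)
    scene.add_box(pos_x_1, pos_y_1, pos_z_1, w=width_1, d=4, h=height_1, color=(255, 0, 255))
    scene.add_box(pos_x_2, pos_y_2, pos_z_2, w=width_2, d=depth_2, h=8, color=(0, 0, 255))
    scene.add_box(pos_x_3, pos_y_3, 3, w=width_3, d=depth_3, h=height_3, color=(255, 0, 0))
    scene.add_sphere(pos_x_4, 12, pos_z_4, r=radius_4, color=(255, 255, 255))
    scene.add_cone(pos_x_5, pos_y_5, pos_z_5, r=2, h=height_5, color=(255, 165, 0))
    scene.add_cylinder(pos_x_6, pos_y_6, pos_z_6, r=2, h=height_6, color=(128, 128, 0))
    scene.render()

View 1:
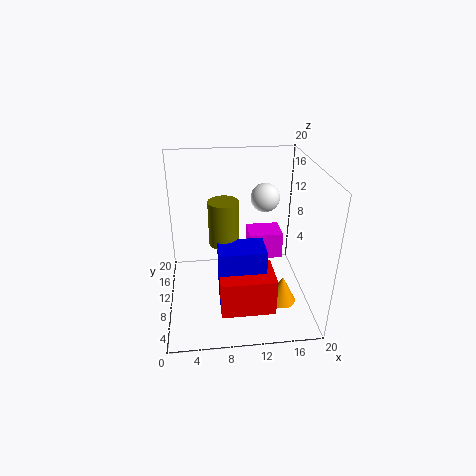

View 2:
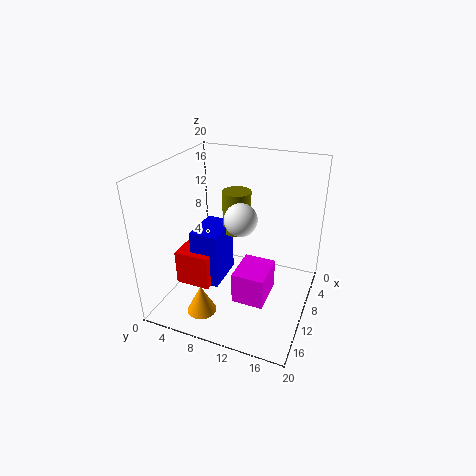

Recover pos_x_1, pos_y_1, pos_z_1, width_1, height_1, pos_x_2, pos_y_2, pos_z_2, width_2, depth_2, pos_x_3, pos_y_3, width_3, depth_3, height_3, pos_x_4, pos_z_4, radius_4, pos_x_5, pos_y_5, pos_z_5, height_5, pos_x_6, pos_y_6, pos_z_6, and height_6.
pos_x_1 = 12
pos_y_1 = 12
pos_z_1 = 5
width_1 = 5
height_1 = 4
pos_x_2 = 7
pos_y_2 = 4
pos_z_2 = 3
width_2 = 6
depth_2 = 4
pos_x_3 = 7
pos_y_3 = 2
width_3 = 7
depth_3 = 5
height_3 = 5
pos_x_4 = 14
pos_z_4 = 15
radius_4 = 2
pos_x_5 = 16
pos_y_5 = 7
pos_z_5 = 1
height_5 = 4
pos_x_6 = 8
pos_y_6 = 9
pos_z_6 = 10
height_6 = 6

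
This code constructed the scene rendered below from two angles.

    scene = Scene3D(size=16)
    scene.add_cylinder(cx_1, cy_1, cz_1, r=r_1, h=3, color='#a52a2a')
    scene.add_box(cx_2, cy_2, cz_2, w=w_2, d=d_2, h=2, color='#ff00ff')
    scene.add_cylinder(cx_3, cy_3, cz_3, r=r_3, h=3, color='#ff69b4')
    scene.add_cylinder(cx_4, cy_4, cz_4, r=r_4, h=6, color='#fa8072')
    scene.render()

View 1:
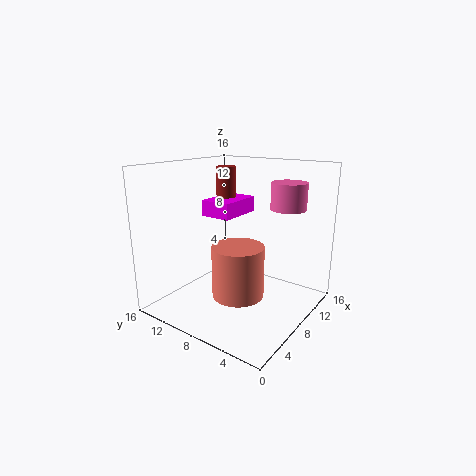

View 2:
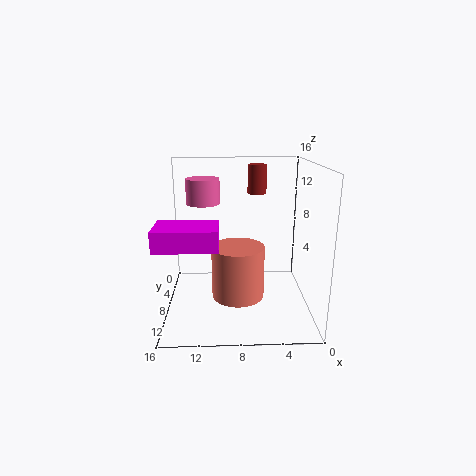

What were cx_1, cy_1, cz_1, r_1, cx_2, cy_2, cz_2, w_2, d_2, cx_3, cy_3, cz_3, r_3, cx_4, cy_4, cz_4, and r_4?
cx_1 = 6, cy_1 = 8, cz_1 = 13, r_1 = 1, cx_2 = 10, cy_2 = 11, cz_2 = 9, w_2 = 6, d_2 = 4, cx_3 = 12, cy_3 = 4, cz_3 = 11, r_3 = 2, cx_4 = 8, cy_4 = 8, cz_4 = 1, r_4 = 3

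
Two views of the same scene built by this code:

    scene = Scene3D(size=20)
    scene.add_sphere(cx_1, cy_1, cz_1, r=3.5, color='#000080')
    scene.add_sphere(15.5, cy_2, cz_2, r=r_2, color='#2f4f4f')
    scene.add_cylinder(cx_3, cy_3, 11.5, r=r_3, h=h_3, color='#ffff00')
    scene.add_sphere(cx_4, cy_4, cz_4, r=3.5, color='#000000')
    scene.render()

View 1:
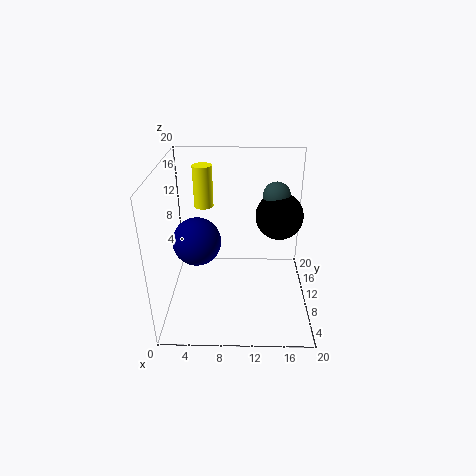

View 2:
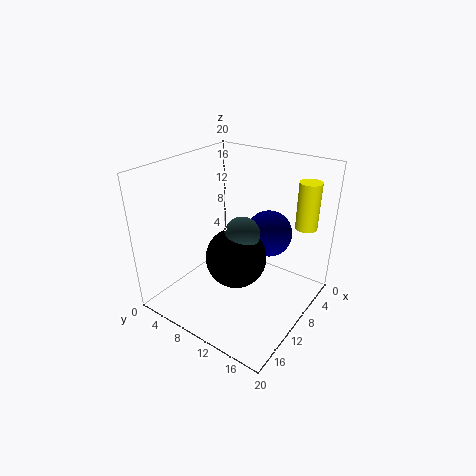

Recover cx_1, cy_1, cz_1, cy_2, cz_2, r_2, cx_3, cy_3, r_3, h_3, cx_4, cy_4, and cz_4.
cx_1 = 4; cy_1 = 11.5; cz_1 = 8.5; cy_2 = 14.5; cz_2 = 14.5; r_2 = 2; cx_3 = 4.5; cy_3 = 17.5; r_3 = 1.5; h_3 = 6.5; cx_4 = 16; cy_4 = 14; cz_4 = 11.5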